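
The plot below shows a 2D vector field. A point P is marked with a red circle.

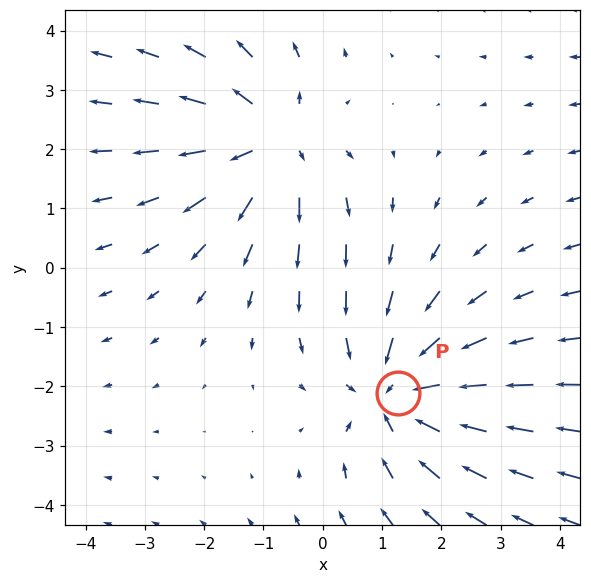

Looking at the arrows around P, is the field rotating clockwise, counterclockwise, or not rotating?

not rotating

Near P at (1.3, -2.1) the arrows show no circulation. The curl there is ≈0.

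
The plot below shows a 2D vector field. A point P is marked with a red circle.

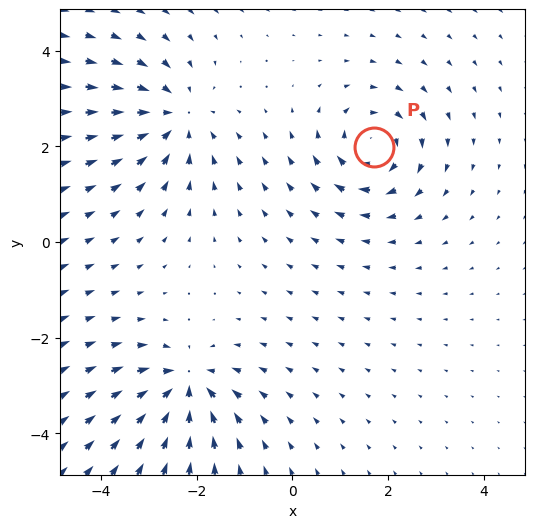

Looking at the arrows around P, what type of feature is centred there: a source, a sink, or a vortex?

vortex

At P (1.7, 2.0) the arrows circulate clockwise. Divergence ≈0, curl about -4 — near-zero divergence with nonzero curl is a vortex.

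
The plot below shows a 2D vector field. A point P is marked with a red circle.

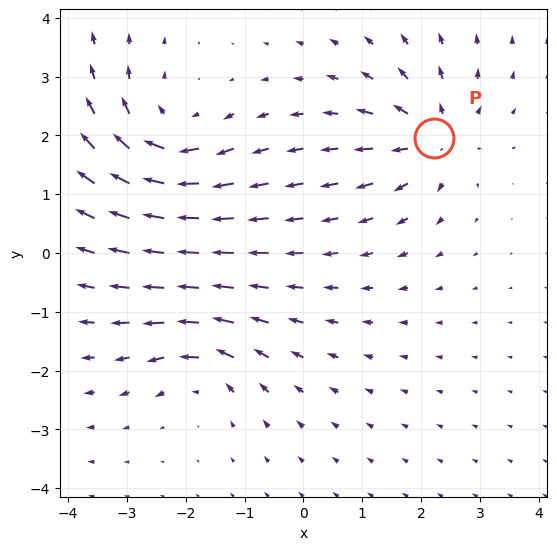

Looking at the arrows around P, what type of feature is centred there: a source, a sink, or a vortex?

source

At P (2.2, 2.0) the arrows spread outward. Divergence about +5, curl ≈0 — positive divergence with near-zero curl is a source.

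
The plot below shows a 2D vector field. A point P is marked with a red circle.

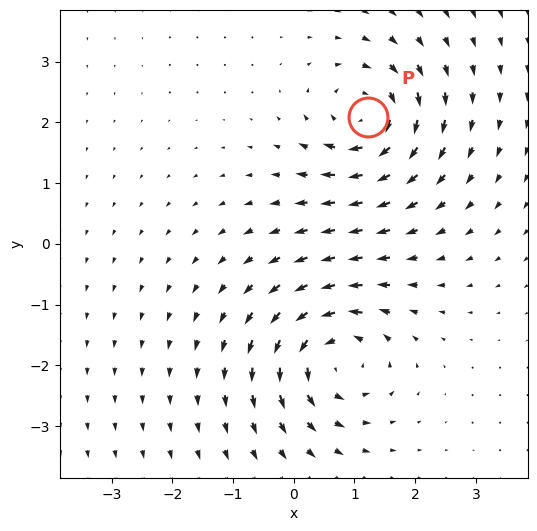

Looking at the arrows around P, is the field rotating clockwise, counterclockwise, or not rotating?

Near P at (1.2, 2.1) the arrows circulate clockwise. The curl (z-component) there is about -6; negative curl means clockwise rotation.

clockwise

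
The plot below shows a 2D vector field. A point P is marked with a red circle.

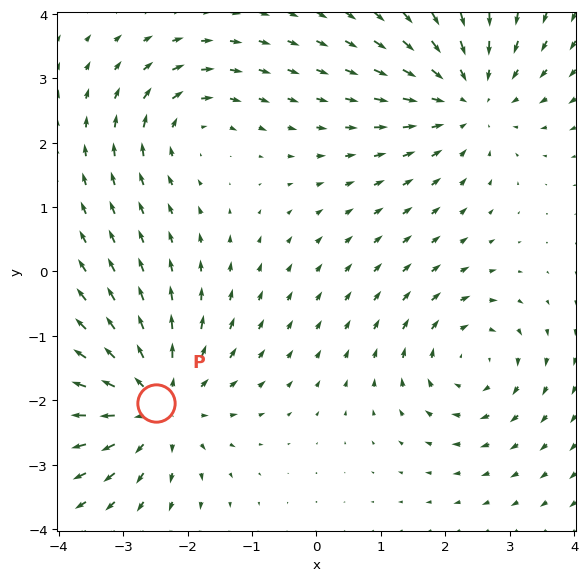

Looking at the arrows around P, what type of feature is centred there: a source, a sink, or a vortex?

source

At P (-2.5, -2.0) the arrows spread outward. Divergence about +5, curl ≈0 — positive divergence with near-zero curl is a source.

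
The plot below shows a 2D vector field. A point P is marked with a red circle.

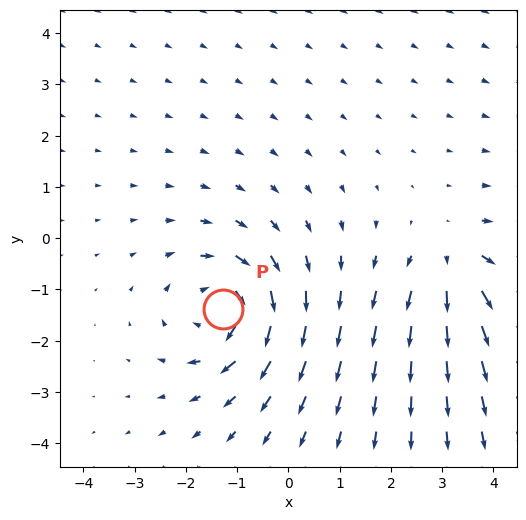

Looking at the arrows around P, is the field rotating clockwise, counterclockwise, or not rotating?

clockwise

Near P at (-1.3, -1.4) the arrows circulate clockwise. The curl (z-component) there is about -5; negative curl means clockwise rotation.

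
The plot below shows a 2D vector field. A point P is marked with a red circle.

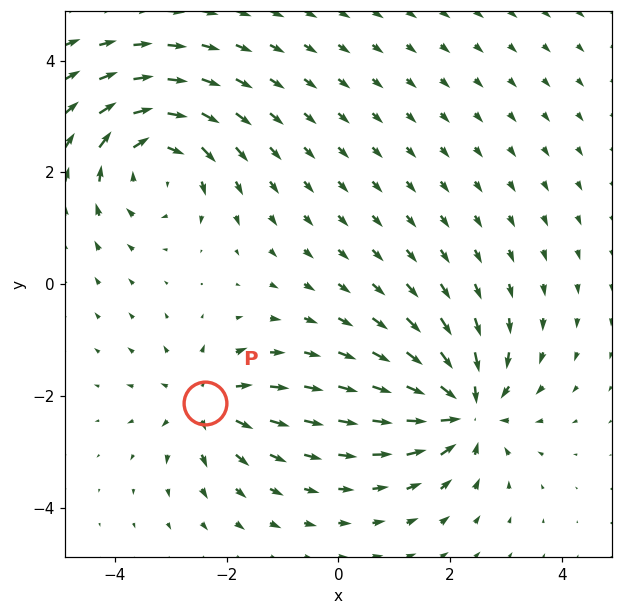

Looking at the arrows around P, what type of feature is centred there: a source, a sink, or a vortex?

At P (-2.4, -2.1) the arrows spread outward. Divergence about +4, curl ≈0 — positive divergence with near-zero curl is a source.

source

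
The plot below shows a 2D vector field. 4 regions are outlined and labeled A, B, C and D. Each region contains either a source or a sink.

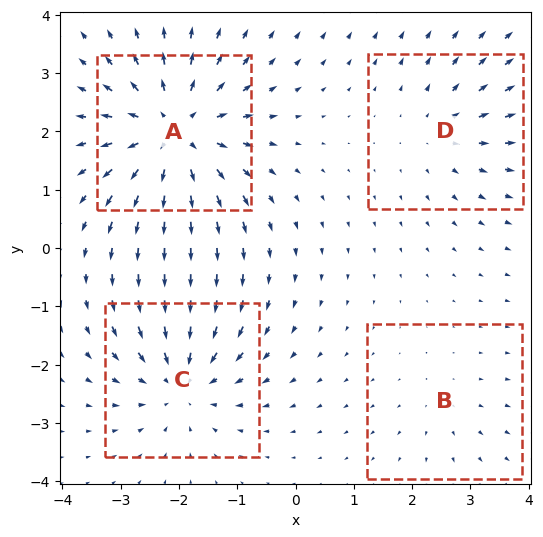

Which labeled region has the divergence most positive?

A

Divergence at each region's feature centre — A: about +7, B: about +2, C: about -5, D: about +3. Region A is most positive.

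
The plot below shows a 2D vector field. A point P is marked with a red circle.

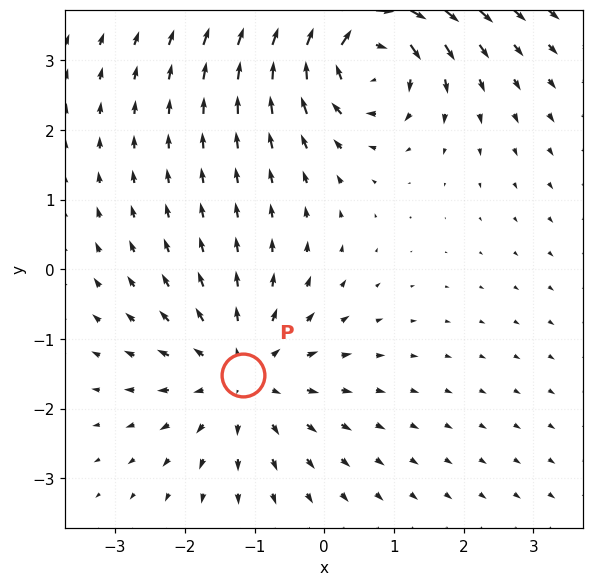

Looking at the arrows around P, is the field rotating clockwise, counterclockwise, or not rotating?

not rotating

Near P at (-1.2, -1.5) the arrows show no circulation. The curl there is ≈0.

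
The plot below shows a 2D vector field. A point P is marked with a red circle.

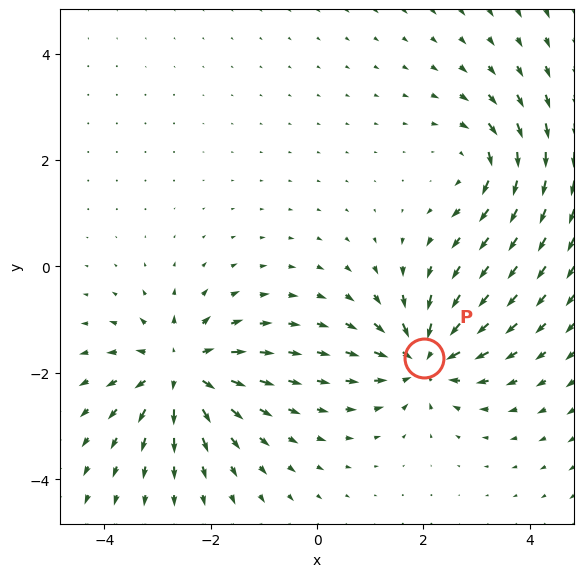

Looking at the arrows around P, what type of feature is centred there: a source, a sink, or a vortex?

sink

At P (2.0, -1.7) the arrows converge inward. Divergence about -6, curl ≈0 — negative divergence with near-zero curl is a sink.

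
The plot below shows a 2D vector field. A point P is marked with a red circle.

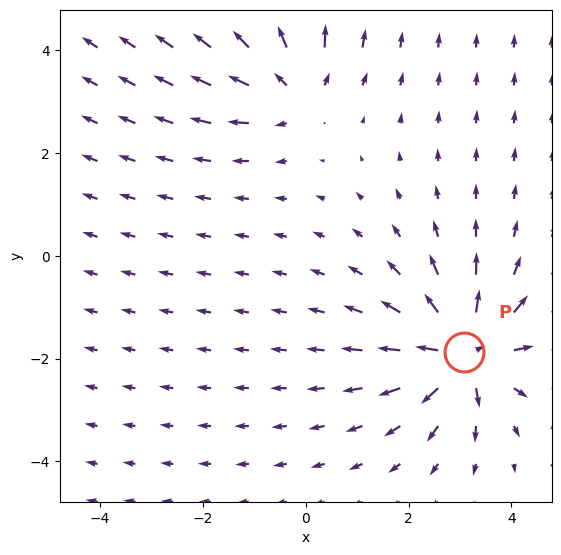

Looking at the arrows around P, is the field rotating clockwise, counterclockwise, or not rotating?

not rotating

Near P at (3.1, -1.9) the arrows show no circulation. The curl there is ≈0.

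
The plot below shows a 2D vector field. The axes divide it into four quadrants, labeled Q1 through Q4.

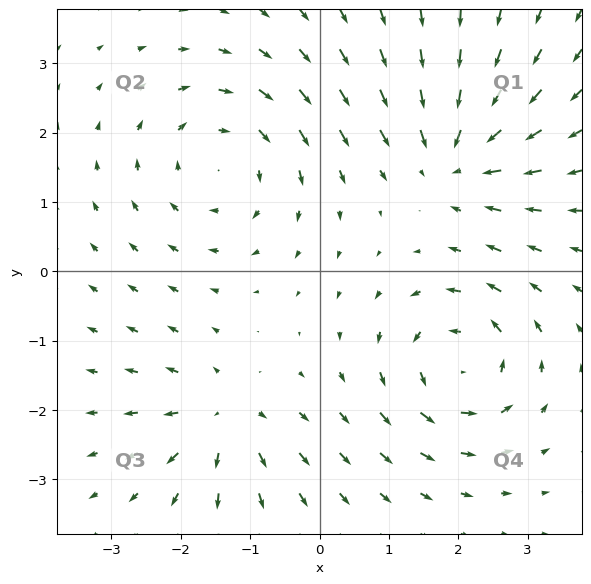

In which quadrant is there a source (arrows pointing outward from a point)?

Q3

The source sits at approximately (-1.4, -2.1), which lies in quadrant Q3. The divergence there is about +4, positive as expected for a source.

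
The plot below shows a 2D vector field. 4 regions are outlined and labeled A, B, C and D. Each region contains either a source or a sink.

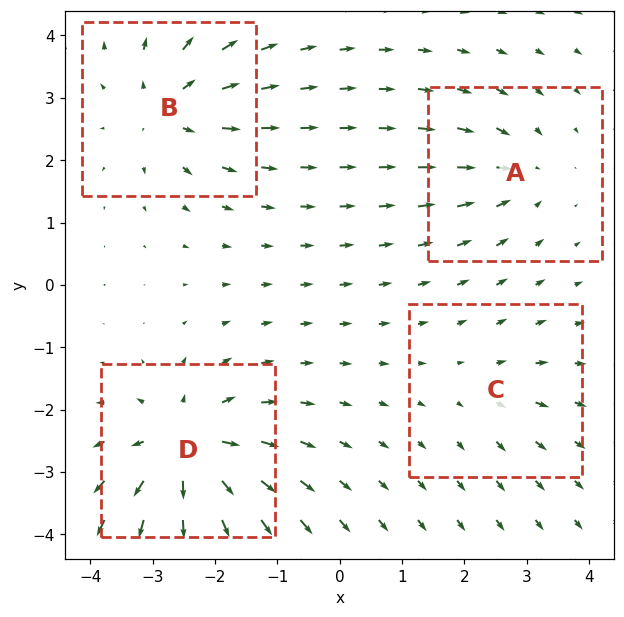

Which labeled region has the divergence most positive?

Divergence at each region's feature centre — A: about -4, B: about +6, C: about +3, D: about +8. Region D is most positive.

D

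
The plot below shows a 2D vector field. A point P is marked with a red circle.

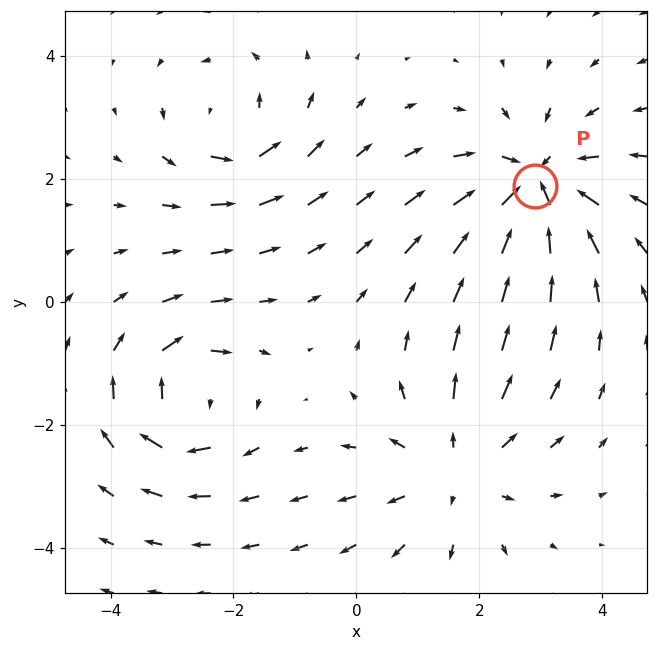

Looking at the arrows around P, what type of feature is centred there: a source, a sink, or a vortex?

sink

At P (2.9, 1.9) the arrows converge inward. Divergence about -5, curl ≈0 — negative divergence with near-zero curl is a sink.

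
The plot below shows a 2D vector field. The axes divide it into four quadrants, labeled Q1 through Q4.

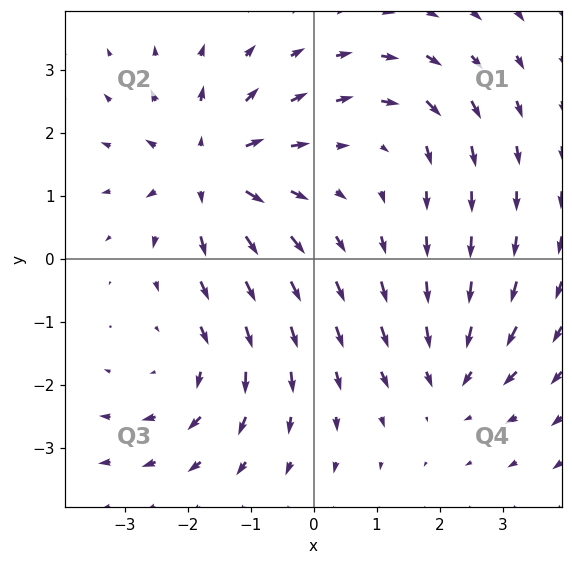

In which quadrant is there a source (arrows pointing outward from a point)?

Q2

The source sits at approximately (-1.6, 1.4), which lies in quadrant Q2. The divergence there is about +5, positive as expected for a source.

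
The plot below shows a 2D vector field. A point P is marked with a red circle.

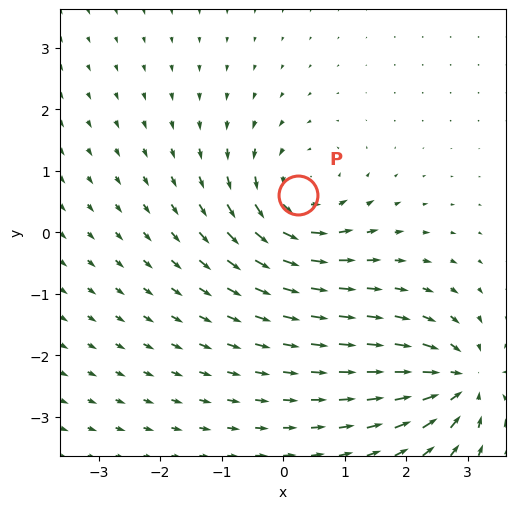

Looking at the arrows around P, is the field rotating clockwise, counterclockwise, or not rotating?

Near P at (0.2, 0.6) the arrows circulate counterclockwise. The curl (z-component) there is about +5; positive curl means counterclockwise rotation.

counterclockwise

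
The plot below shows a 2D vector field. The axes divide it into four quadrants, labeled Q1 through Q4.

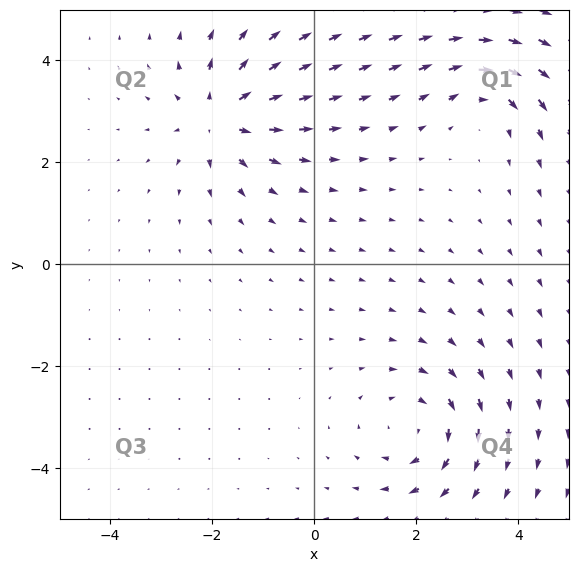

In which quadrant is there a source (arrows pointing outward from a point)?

The source sits at approximately (-1.8, 2.9), which lies in quadrant Q2. The divergence there is about +6, positive as expected for a source.

Q2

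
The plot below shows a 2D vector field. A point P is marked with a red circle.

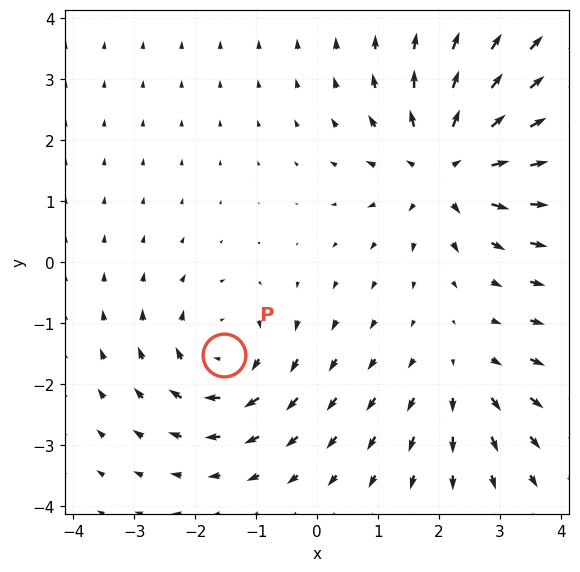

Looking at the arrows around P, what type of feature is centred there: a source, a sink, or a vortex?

vortex

At P (-1.5, -1.5) the arrows circulate clockwise. Divergence ≈0, curl about -4 — near-zero divergence with nonzero curl is a vortex.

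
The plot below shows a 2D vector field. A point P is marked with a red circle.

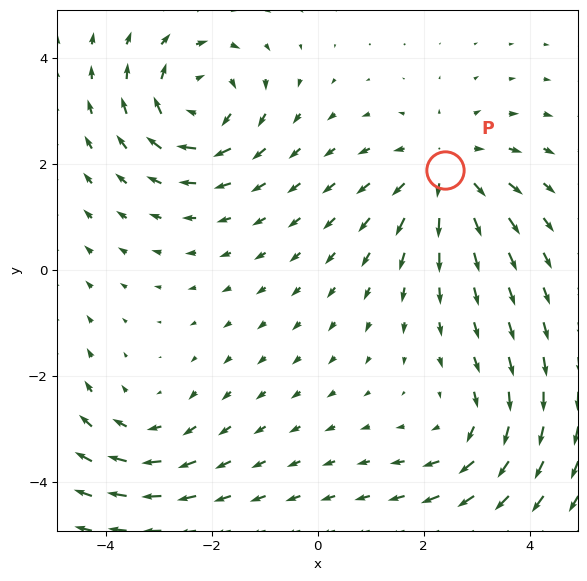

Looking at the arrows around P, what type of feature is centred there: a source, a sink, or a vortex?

source

At P (2.4, 1.9) the arrows spread outward. Divergence about +4, curl ≈0 — positive divergence with near-zero curl is a source.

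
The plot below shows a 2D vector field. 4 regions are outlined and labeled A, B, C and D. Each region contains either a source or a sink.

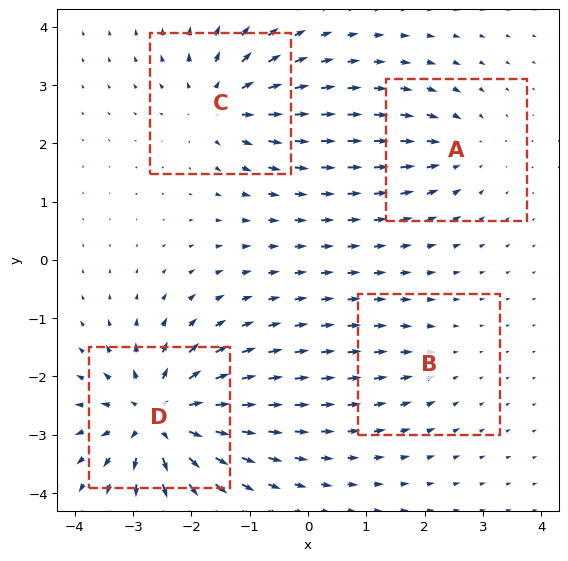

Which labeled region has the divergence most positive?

Divergence at each region's feature centre — A: about -4, B: about -2, C: about +6, D: about +9. Region D is most positive.

D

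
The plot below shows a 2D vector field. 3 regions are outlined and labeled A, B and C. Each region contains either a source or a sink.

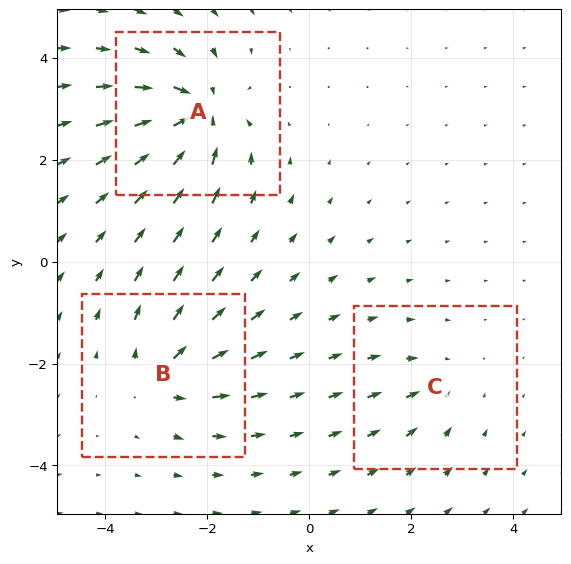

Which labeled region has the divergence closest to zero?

Divergence at each region's feature centre — A: about -6, B: about +4, C: about -2. Region C is closest to zero.

C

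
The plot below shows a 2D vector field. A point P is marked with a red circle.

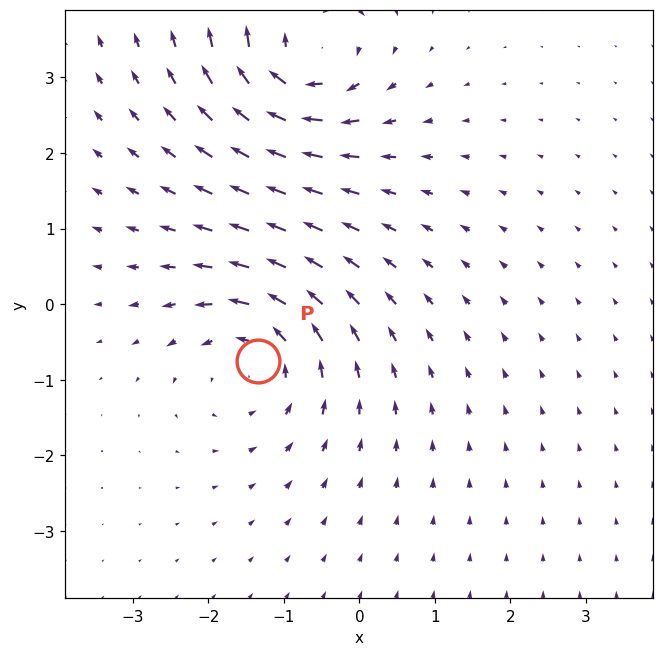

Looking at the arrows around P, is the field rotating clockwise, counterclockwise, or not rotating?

Near P at (-1.3, -0.7) the arrows circulate counterclockwise. The curl (z-component) there is about +4; positive curl means counterclockwise rotation.

counterclockwise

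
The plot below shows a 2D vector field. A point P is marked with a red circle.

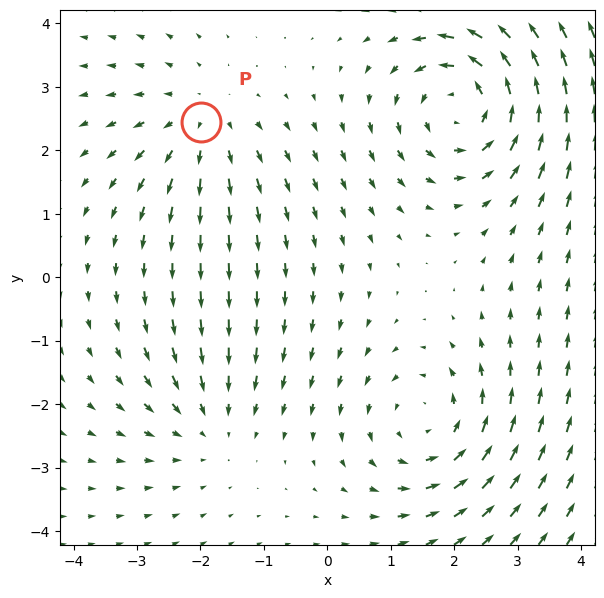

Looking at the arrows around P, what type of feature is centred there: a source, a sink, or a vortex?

source

At P (-2.0, 2.4) the arrows spread outward. Divergence about +3, curl ≈0 — positive divergence with near-zero curl is a source.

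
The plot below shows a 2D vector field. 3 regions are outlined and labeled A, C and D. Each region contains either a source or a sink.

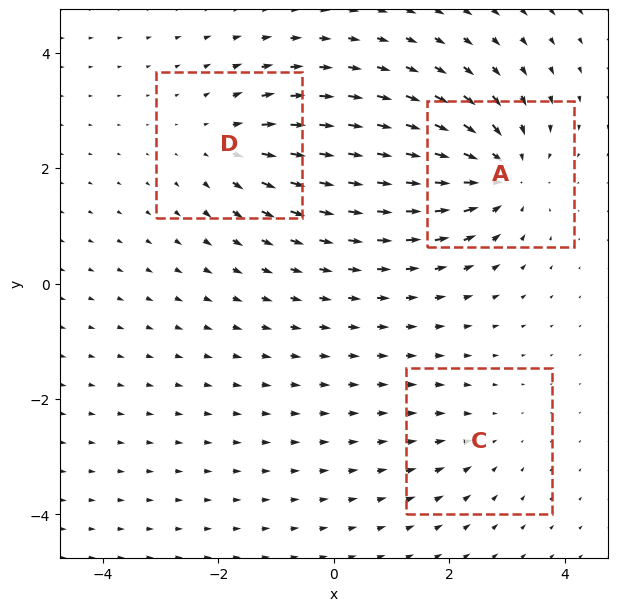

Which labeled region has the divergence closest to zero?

Divergence at each region's feature centre — A: about -5, C: about -2, D: about +3. Region C is closest to zero.

C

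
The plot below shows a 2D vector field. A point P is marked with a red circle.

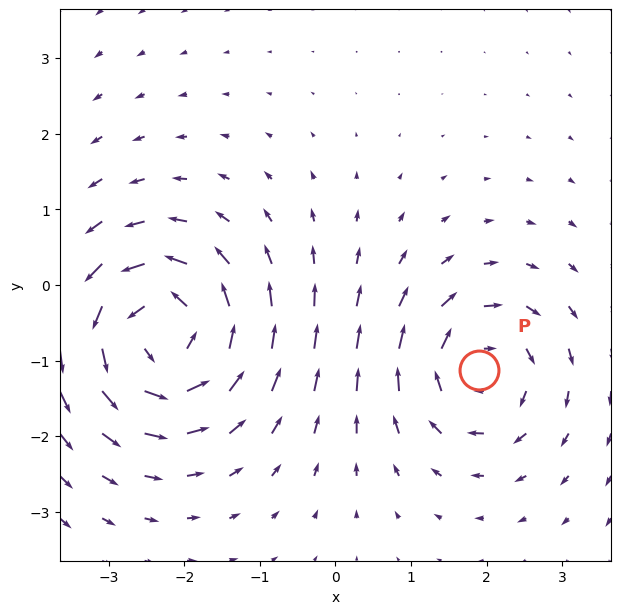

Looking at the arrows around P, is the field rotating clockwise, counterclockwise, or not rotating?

Near P at (1.9, -1.1) the arrows circulate clockwise. The curl (z-component) there is about -4; negative curl means clockwise rotation.

clockwise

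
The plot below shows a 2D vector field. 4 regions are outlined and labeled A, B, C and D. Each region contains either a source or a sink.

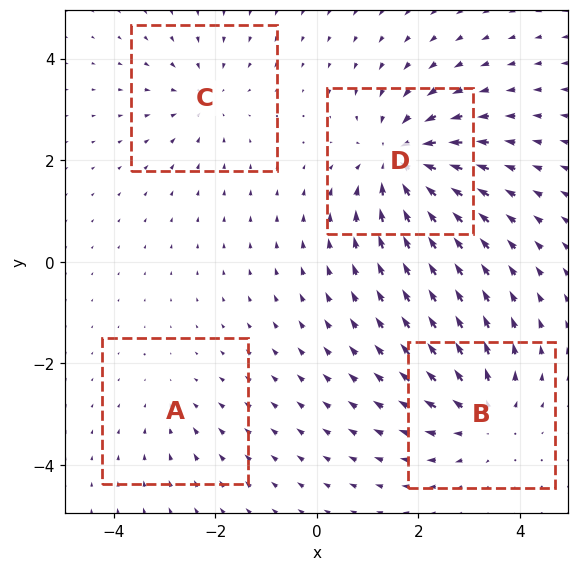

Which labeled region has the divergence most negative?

Divergence at each region's feature centre — A: about -2, B: about +5, C: about -3, D: about -7. Region D is most negative.

D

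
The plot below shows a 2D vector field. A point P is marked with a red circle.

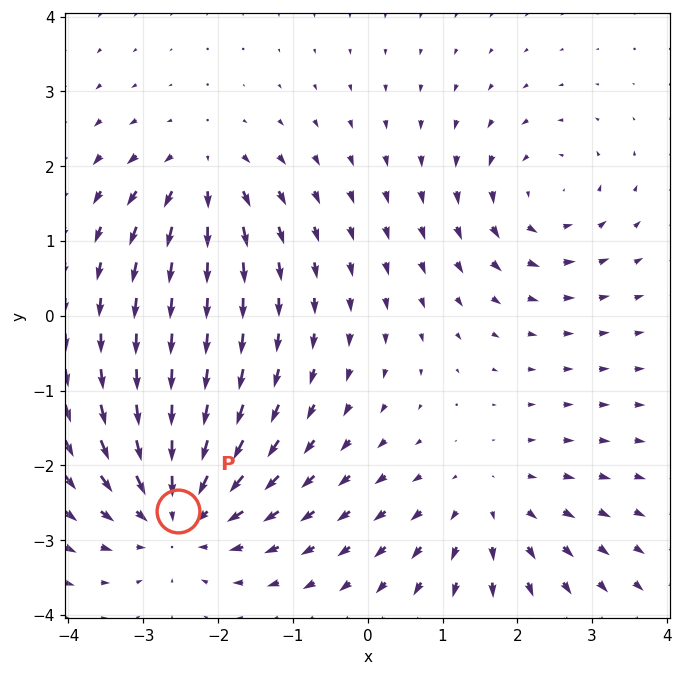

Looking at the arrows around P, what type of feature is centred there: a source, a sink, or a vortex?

At P (-2.5, -2.6) the arrows converge inward. Divergence about -5, curl ≈0 — negative divergence with near-zero curl is a sink.

sink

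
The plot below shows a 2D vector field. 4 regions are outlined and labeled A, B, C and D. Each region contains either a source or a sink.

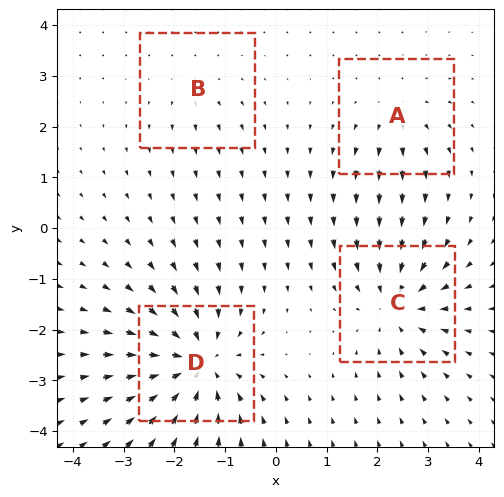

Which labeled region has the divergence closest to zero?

Divergence at each region's feature centre — A: about +3, B: about +2, C: about -5, D: about -7. Region B is closest to zero.

B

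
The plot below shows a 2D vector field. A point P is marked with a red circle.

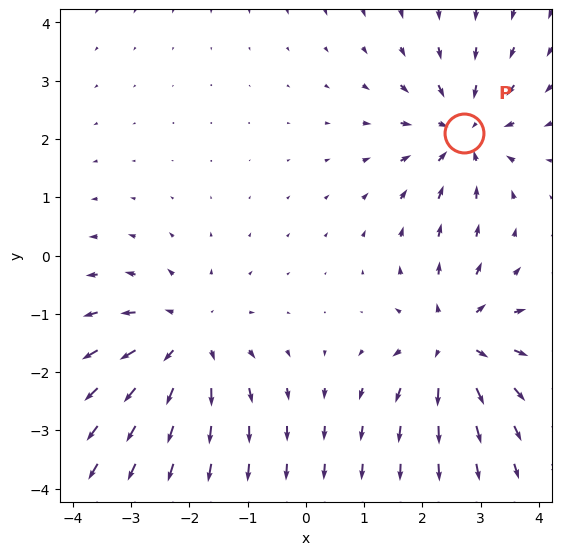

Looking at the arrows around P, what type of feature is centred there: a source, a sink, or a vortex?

At P (2.7, 2.1) the arrows converge inward. Divergence about -3, curl ≈0 — negative divergence with near-zero curl is a sink.

sink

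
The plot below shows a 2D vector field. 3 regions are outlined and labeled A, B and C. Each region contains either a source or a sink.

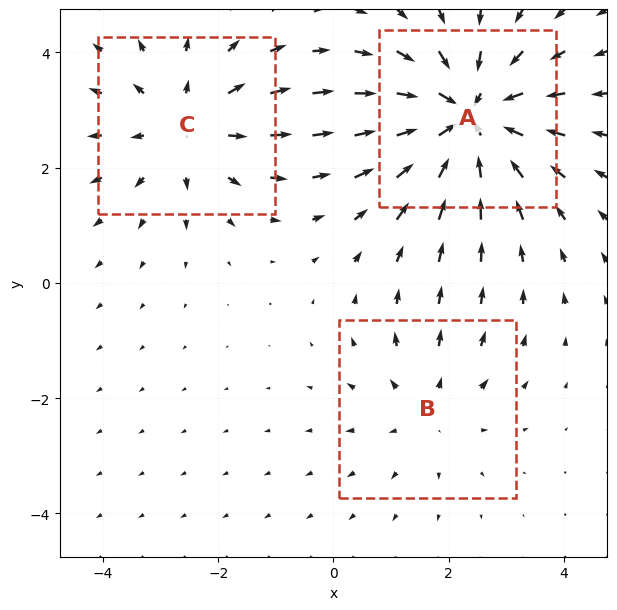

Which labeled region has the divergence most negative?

Divergence at each region's feature centre — A: about -4, B: about +2, C: about +3. Region A is most negative.

A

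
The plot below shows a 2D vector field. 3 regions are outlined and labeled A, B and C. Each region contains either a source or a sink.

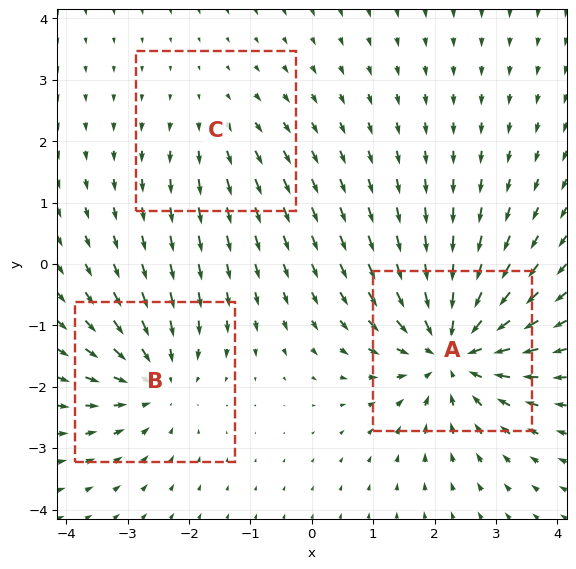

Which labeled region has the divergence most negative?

Divergence at each region's feature centre — A: about -5, B: about -3, C: about +2. Region A is most negative.

A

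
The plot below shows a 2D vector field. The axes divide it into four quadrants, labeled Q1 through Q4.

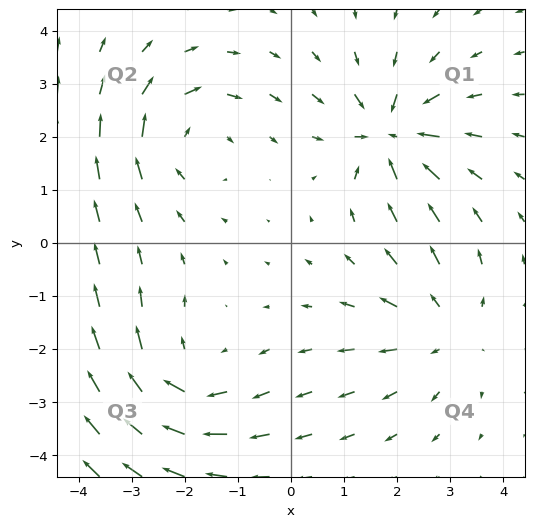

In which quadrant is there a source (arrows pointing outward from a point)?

Q4

The source sits at approximately (2.9, -1.6), which lies in quadrant Q4. The divergence there is about +3, positive as expected for a source.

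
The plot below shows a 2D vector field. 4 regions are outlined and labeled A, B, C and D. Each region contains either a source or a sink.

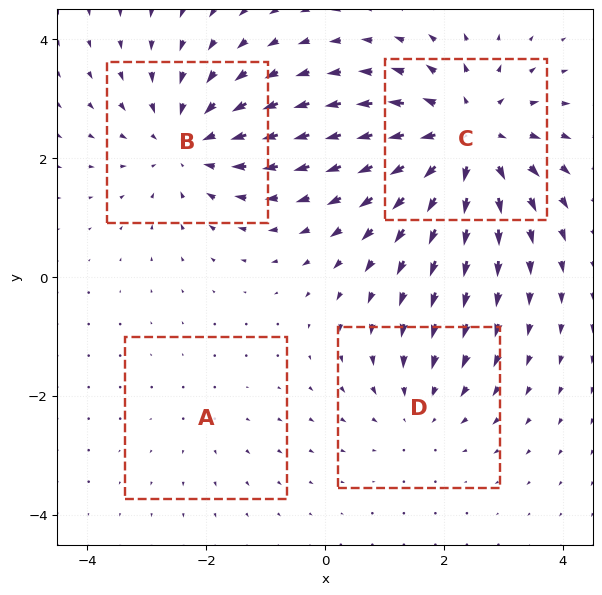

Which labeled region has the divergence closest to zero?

Divergence at each region's feature centre — A: about +2, B: about -4, C: about +6, D: about -3. Region A is closest to zero.

A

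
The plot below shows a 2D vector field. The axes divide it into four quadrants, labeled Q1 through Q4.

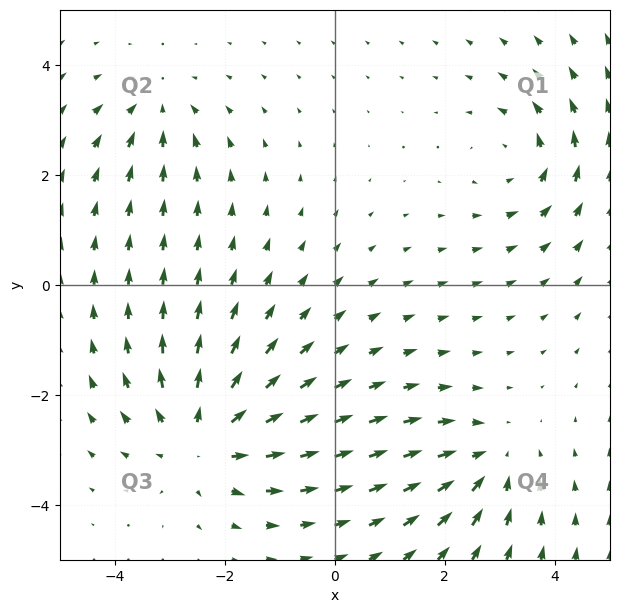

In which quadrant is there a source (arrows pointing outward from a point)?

The source sits at approximately (-2.4, -2.8), which lies in quadrant Q3. The divergence there is about +4, positive as expected for a source.

Q3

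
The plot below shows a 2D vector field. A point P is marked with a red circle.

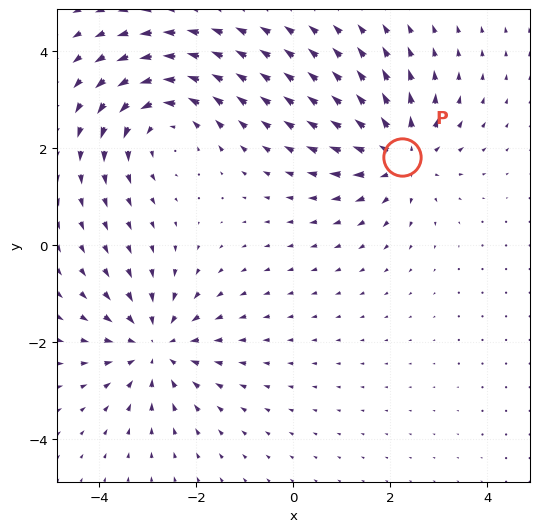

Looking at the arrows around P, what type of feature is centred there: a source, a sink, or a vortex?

At P (2.2, 1.8) the arrows spread outward. Divergence about +4, curl ≈0 — positive divergence with near-zero curl is a source.

source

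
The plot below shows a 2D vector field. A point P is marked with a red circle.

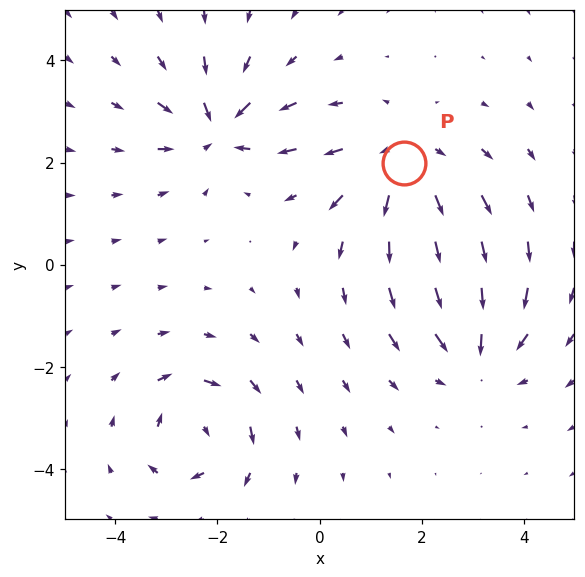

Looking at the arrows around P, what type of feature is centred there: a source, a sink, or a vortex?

source

At P (1.6, 2.0) the arrows spread outward. Divergence about +4, curl ≈0 — positive divergence with near-zero curl is a source.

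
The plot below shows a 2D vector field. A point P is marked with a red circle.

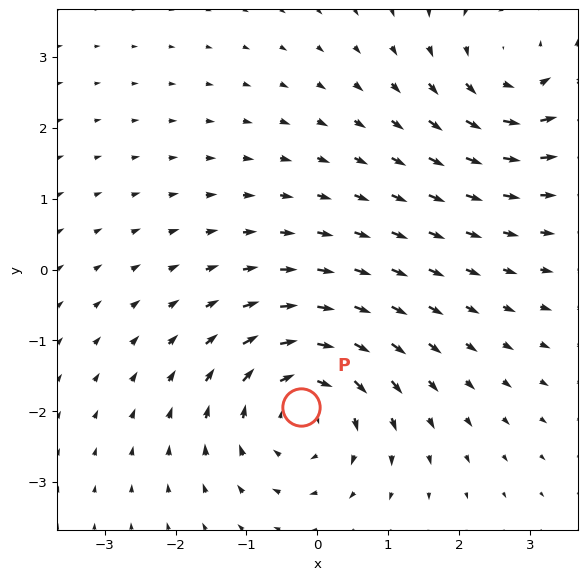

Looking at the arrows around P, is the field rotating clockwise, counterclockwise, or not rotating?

Near P at (-0.2, -1.9) the arrows circulate clockwise. The curl (z-component) there is about -5; negative curl means clockwise rotation.

clockwise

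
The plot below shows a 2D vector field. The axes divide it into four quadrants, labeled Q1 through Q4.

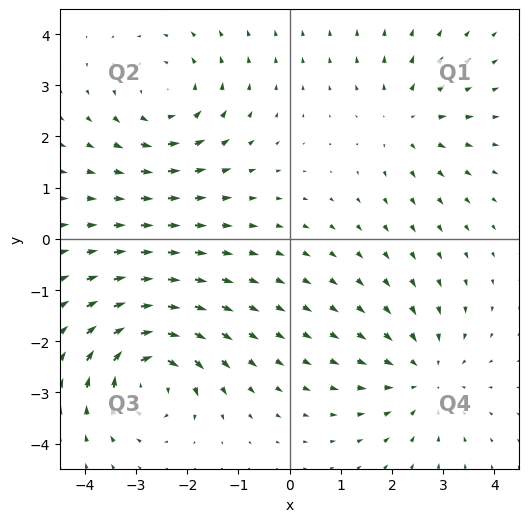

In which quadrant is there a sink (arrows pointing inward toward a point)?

The sink sits at approximately (2.6, -2.7), which lies in quadrant Q4. The divergence there is about -3, negative as expected for a sink.

Q4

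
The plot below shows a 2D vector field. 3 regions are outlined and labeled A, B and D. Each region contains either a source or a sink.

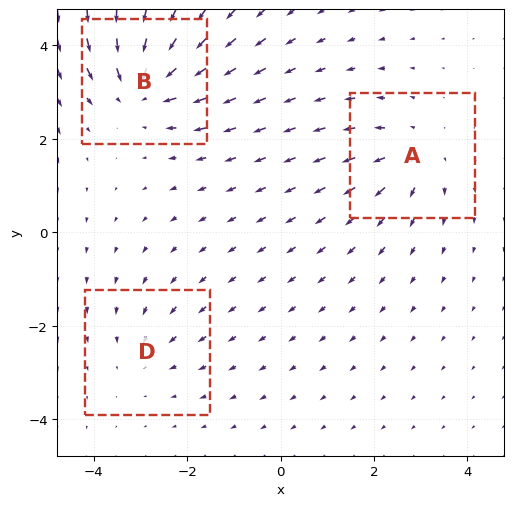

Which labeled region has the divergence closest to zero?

Divergence at each region's feature centre — A: about +3, B: about -5, D: about -2. Region D is closest to zero.

D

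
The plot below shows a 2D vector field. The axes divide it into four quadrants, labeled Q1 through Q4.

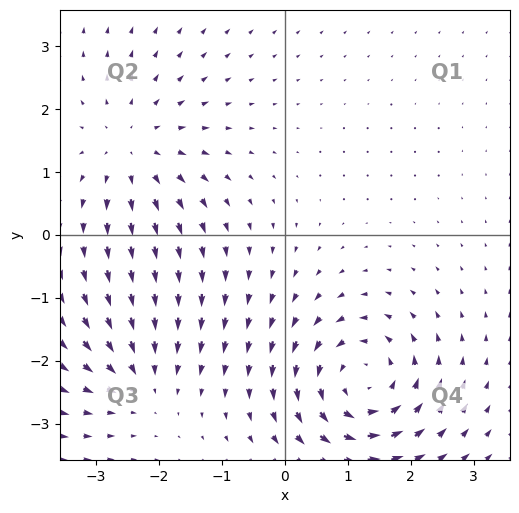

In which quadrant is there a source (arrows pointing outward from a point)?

Q2

The source sits at approximately (-2.4, 1.4), which lies in quadrant Q2. The divergence there is about +3, positive as expected for a source.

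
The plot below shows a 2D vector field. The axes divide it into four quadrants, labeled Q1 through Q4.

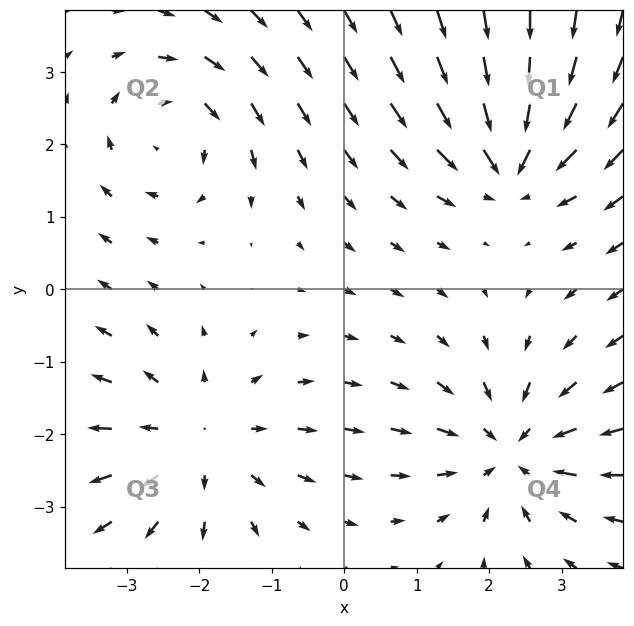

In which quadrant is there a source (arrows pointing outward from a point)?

Q3

The source sits at approximately (-2.0, -2.1), which lies in quadrant Q3. The divergence there is about +4, positive as expected for a source.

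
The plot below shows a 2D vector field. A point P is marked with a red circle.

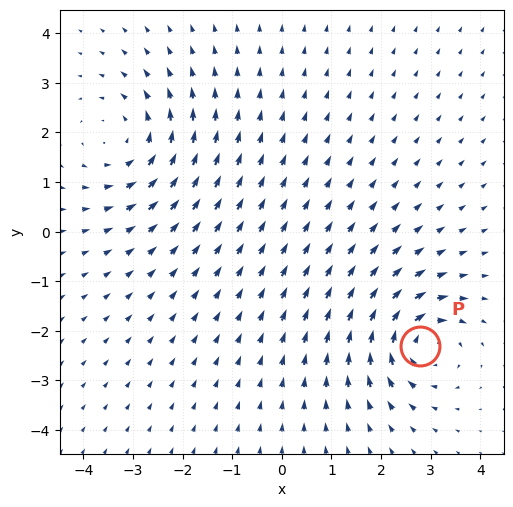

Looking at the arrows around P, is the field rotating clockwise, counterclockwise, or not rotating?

clockwise

Near P at (2.8, -2.3) the arrows circulate clockwise. The curl (z-component) there is about -4; negative curl means clockwise rotation.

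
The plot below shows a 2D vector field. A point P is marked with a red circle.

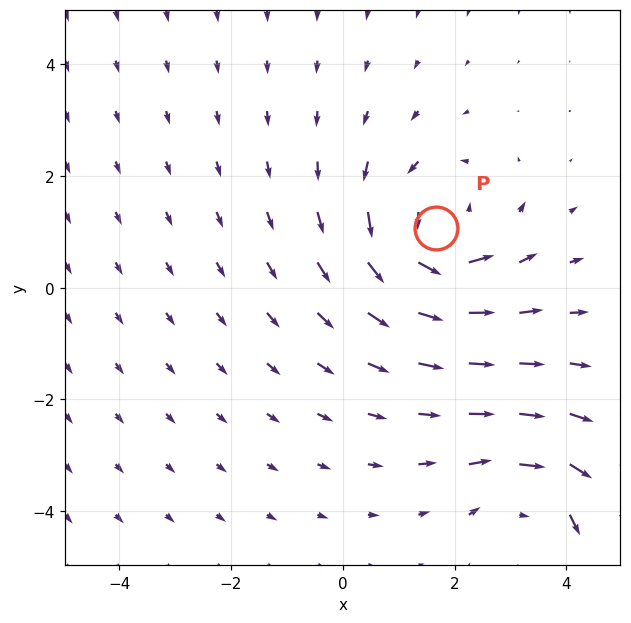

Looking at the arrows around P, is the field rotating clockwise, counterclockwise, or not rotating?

counterclockwise

Near P at (1.7, 1.1) the arrows circulate counterclockwise. The curl (z-component) there is about +4; positive curl means counterclockwise rotation.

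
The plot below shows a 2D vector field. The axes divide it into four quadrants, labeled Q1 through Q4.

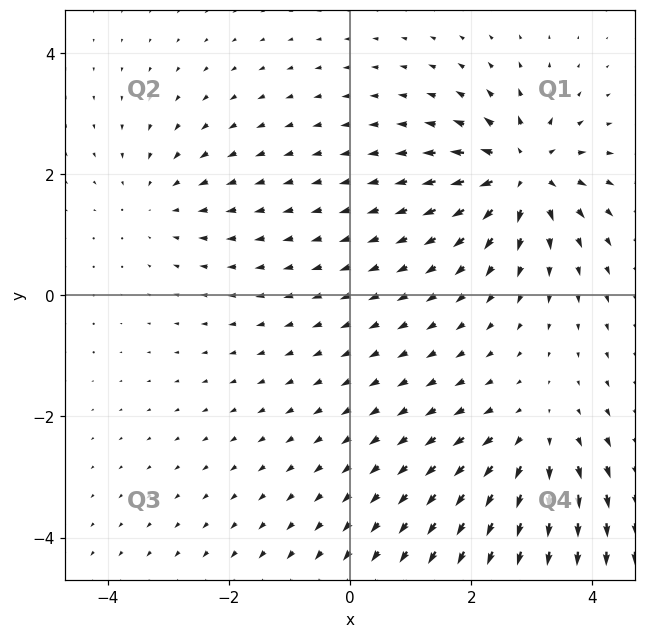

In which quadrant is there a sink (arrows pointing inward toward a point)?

The sink sits at approximately (-3.2, 1.5), which lies in quadrant Q2. The divergence there is about -2, negative as expected for a sink.

Q2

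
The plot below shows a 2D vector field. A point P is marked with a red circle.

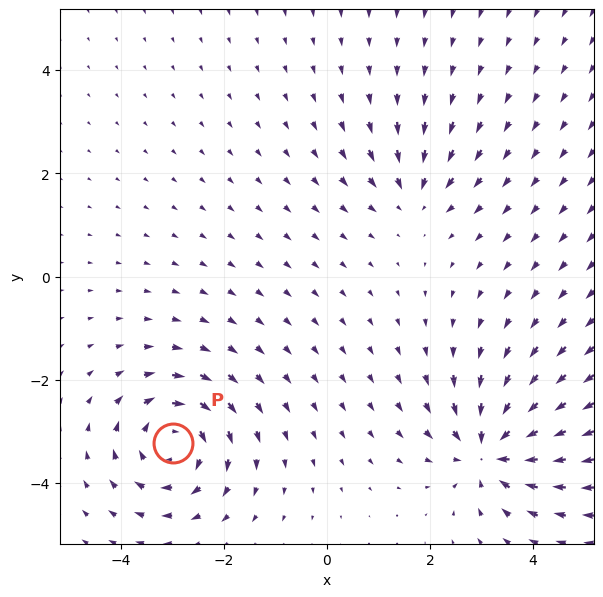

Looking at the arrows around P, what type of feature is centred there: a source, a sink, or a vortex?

vortex

At P (-3.0, -3.2) the arrows circulate clockwise. Divergence ≈0, curl about -6 — near-zero divergence with nonzero curl is a vortex.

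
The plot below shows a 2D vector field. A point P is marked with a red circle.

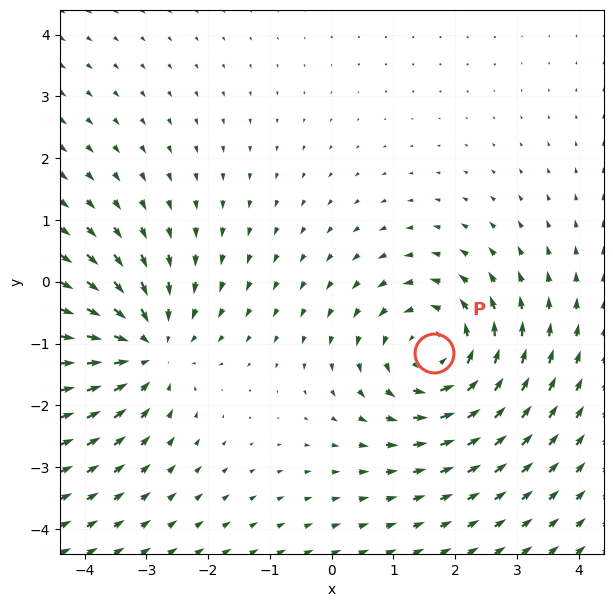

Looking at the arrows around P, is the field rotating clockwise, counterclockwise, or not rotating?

Near P at (1.7, -1.2) the arrows circulate counterclockwise. The curl (z-component) there is about +4; positive curl means counterclockwise rotation.

counterclockwise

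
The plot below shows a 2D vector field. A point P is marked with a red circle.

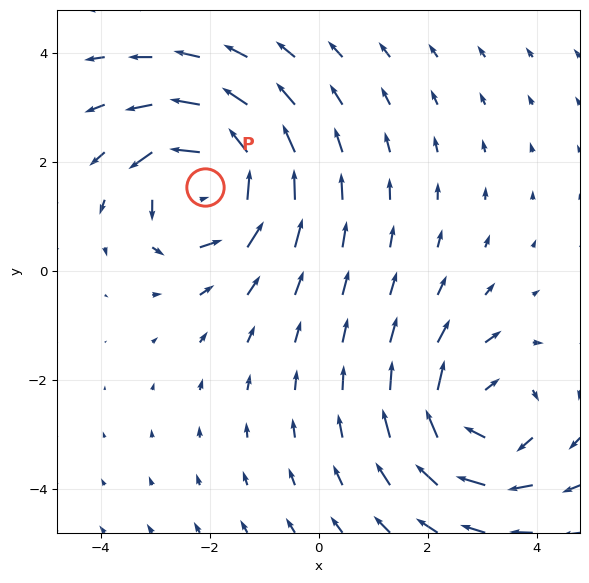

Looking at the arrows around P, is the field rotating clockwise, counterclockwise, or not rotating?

Near P at (-2.1, 1.5) the arrows circulate counterclockwise. The curl (z-component) there is about +6; positive curl means counterclockwise rotation.

counterclockwise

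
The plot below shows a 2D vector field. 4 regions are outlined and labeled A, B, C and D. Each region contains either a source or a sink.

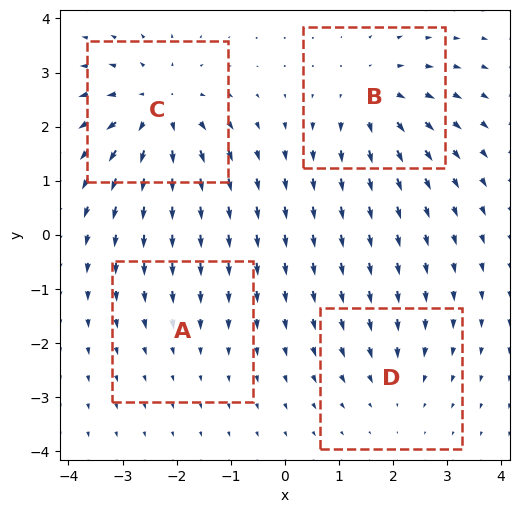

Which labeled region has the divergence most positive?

Divergence at each region's feature centre — A: about -2, B: about +5, C: about +6, D: about -3. Region C is most positive.

C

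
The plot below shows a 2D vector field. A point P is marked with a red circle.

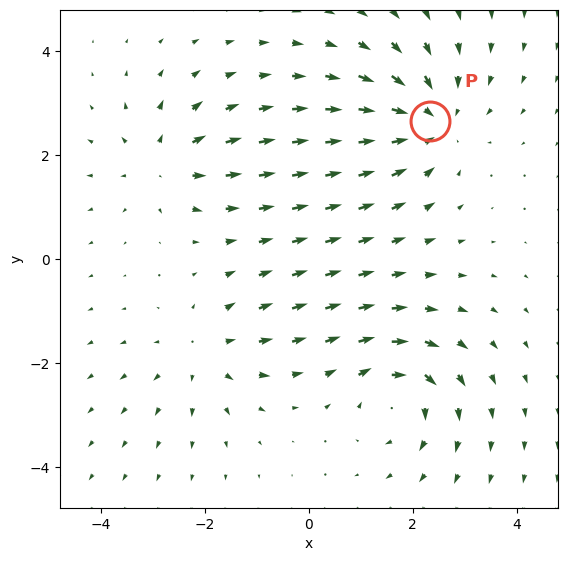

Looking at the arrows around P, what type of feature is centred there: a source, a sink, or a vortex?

sink

At P (2.3, 2.6) the arrows converge inward. Divergence about -4, curl ≈0 — negative divergence with near-zero curl is a sink.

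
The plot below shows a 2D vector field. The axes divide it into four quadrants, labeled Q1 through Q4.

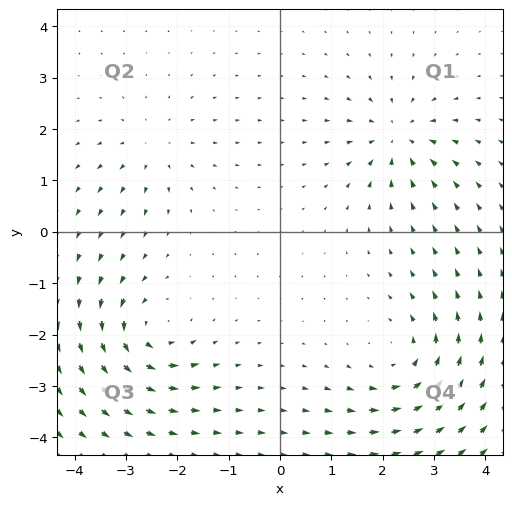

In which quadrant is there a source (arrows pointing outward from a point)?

The source sits at approximately (-2.5, 1.6), which lies in quadrant Q2. The divergence there is about +3, positive as expected for a source.

Q2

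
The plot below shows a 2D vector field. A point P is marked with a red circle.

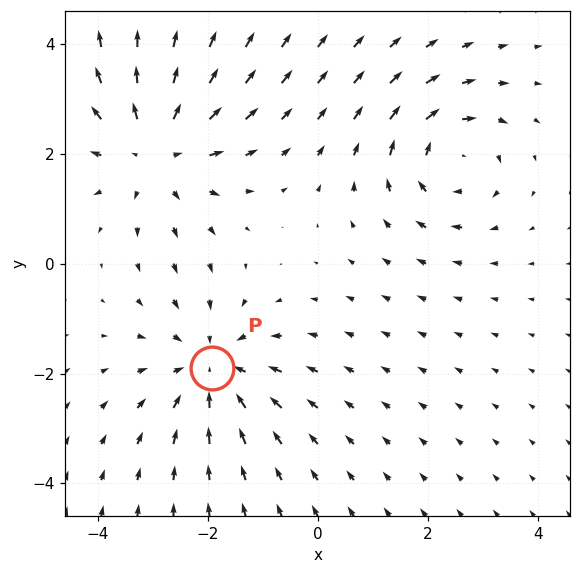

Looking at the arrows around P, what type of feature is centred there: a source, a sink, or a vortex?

At P (-1.9, -1.9) the arrows converge inward. Divergence about -4, curl ≈0 — negative divergence with near-zero curl is a sink.

sink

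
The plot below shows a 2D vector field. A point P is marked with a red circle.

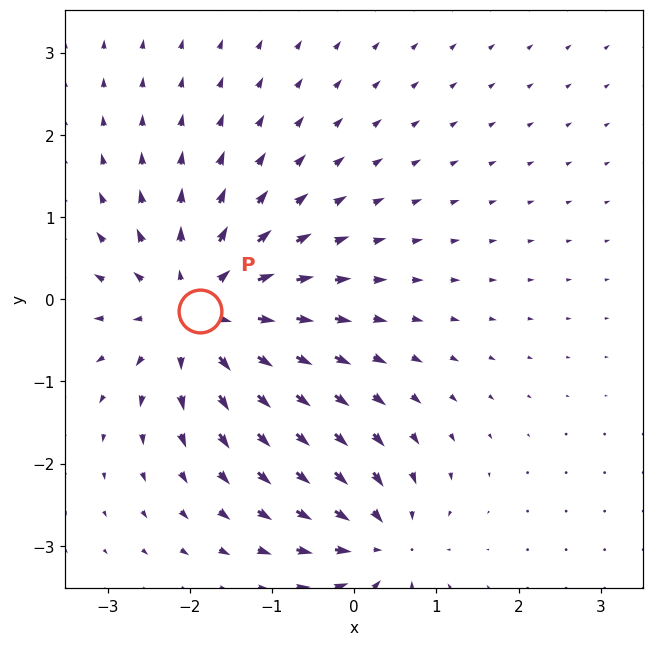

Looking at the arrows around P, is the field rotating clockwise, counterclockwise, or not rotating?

Near P at (-1.9, -0.1) the arrows show no circulation. The curl there is ≈0.

not rotating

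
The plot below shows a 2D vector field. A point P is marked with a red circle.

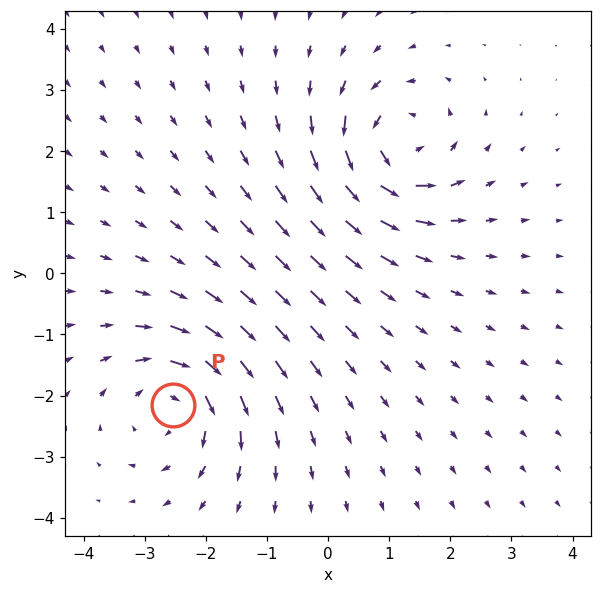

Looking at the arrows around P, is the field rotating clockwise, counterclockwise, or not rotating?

Near P at (-2.5, -2.1) the arrows circulate clockwise. The curl (z-component) there is about -4; negative curl means clockwise rotation.

clockwise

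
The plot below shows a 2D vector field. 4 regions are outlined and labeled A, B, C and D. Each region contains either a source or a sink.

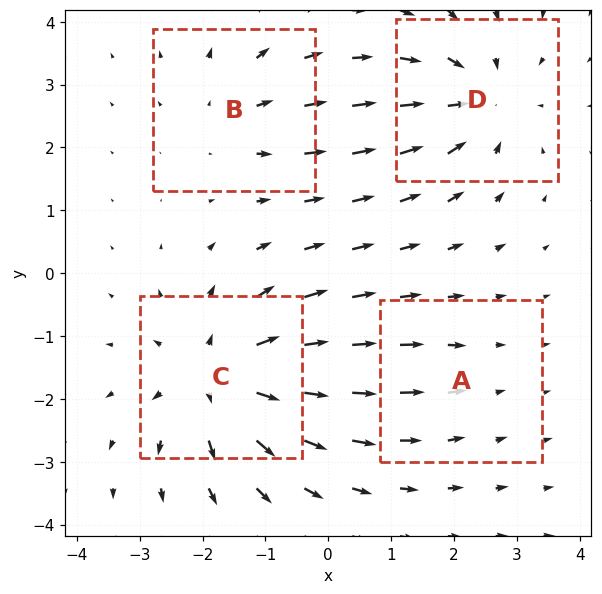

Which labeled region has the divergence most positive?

Divergence at each region's feature centre — A: about -2, B: about +3, C: about +6, D: about -5. Region C is most positive.

C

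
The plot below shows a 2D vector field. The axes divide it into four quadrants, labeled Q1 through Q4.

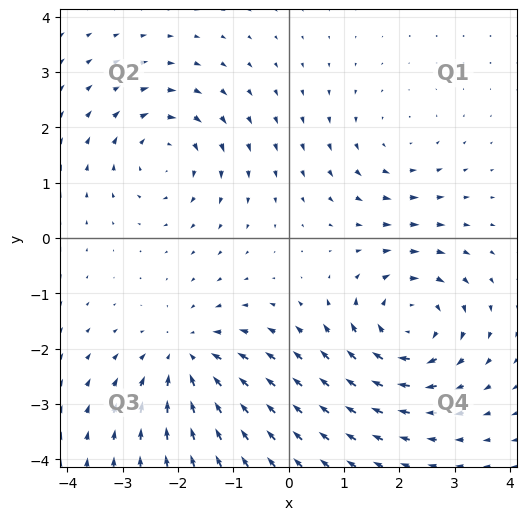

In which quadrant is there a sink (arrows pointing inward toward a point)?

Q3

The sink sits at approximately (-1.8, -2.2), which lies in quadrant Q3. The divergence there is about -4, negative as expected for a sink.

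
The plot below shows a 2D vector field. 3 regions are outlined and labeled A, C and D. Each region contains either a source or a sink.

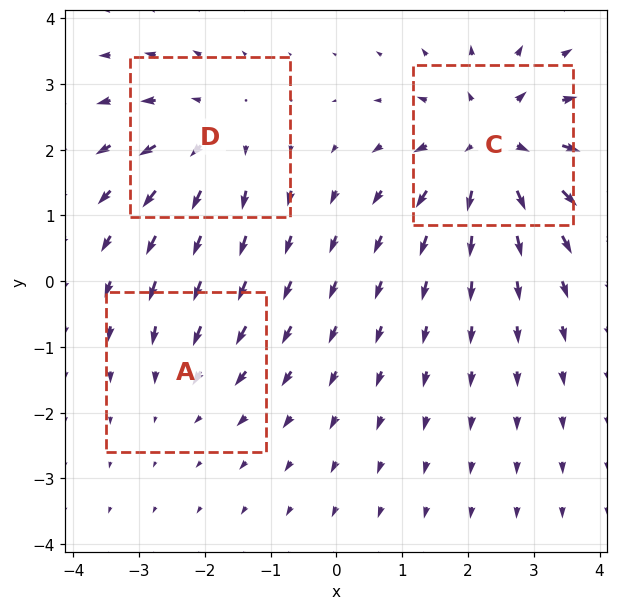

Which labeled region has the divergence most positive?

Divergence at each region's feature centre — A: about -2, C: about +5, D: about +3. Region C is most positive.

C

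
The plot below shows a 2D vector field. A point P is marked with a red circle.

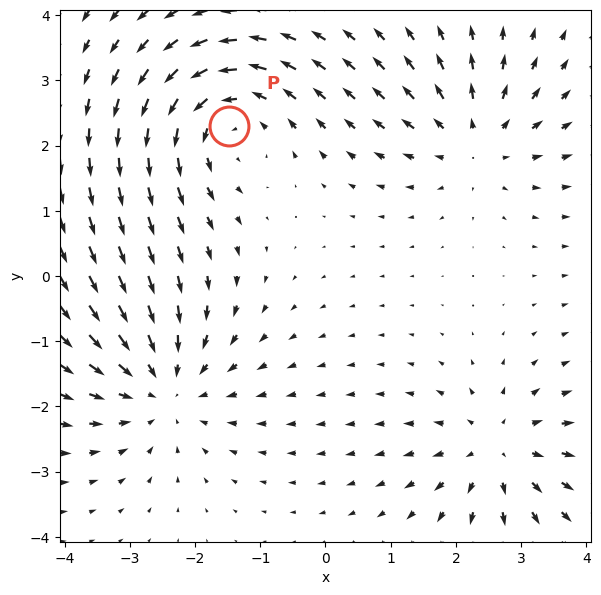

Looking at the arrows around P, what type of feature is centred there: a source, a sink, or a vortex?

At P (-1.5, 2.3) the arrows circulate counterclockwise. Divergence ≈0, curl about +4 — near-zero divergence with nonzero curl is a vortex.

vortex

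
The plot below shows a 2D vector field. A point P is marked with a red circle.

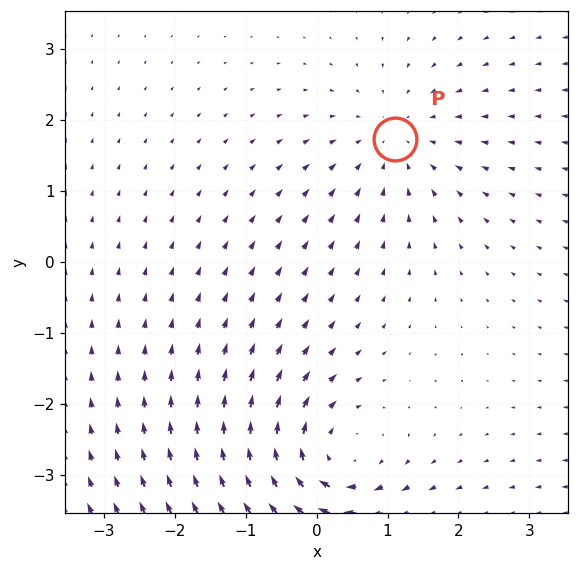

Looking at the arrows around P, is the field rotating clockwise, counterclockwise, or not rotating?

not rotating

Near P at (1.1, 1.7) the arrows show no circulation. The curl there is ≈0.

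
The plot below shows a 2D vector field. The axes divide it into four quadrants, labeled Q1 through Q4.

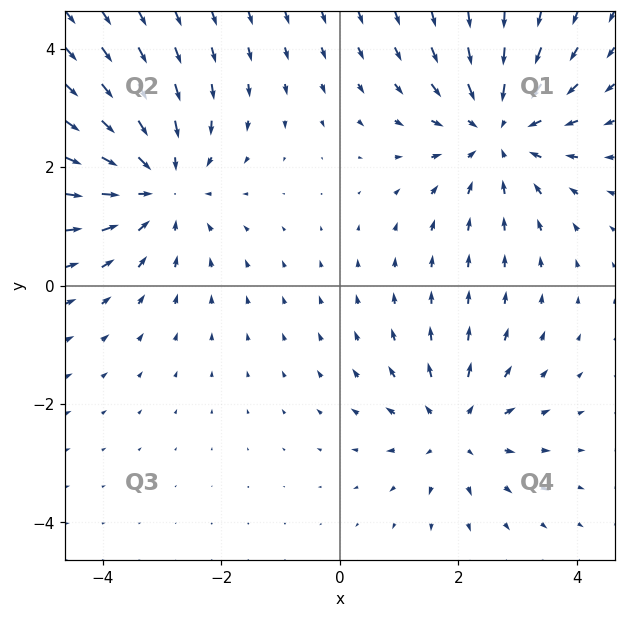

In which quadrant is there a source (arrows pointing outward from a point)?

The source sits at approximately (1.9, -2.4), which lies in quadrant Q4. The divergence there is about +3, positive as expected for a source.

Q4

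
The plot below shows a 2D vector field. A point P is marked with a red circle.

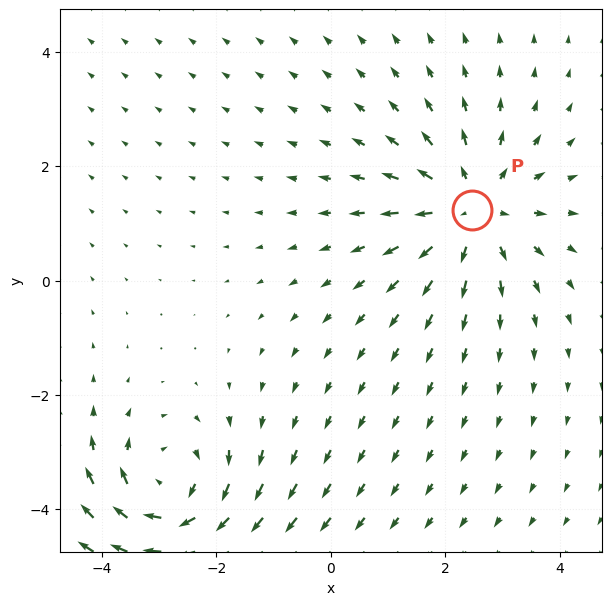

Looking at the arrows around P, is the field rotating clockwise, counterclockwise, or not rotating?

Near P at (2.5, 1.2) the arrows show no circulation. The curl there is ≈0.

not rotating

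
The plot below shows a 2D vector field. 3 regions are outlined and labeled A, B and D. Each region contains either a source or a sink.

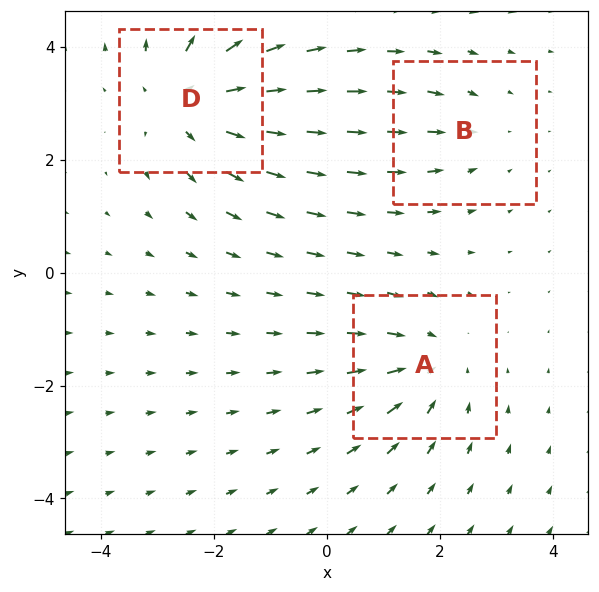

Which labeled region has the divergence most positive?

Divergence at each region's feature centre — A: about -3, B: about -2, D: about +4. Region D is most positive.

D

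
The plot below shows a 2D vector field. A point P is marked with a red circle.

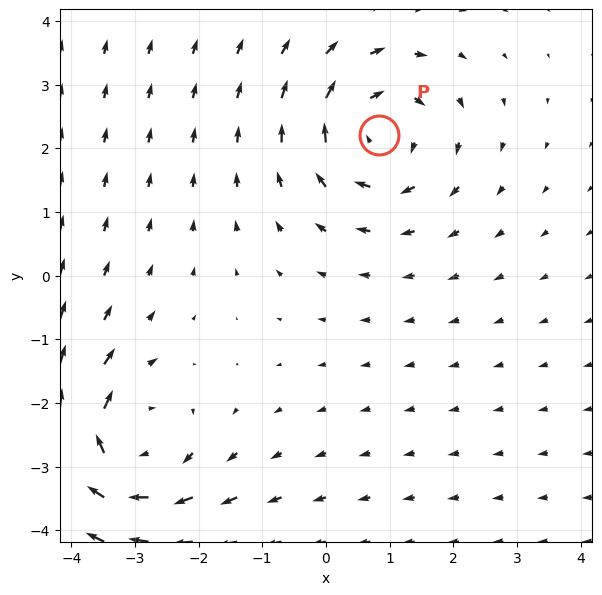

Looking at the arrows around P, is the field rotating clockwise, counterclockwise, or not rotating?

clockwise

Near P at (0.8, 2.2) the arrows circulate clockwise. The curl (z-component) there is about -3; negative curl means clockwise rotation.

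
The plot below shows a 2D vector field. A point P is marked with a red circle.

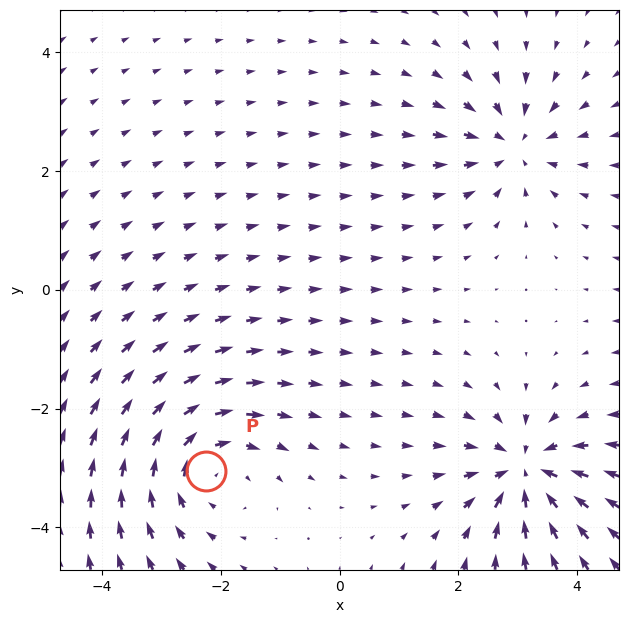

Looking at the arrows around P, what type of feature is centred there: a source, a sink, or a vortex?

vortex

At P (-2.2, -3.1) the arrows circulate clockwise. Divergence ≈0, curl about -4 — near-zero divergence with nonzero curl is a vortex.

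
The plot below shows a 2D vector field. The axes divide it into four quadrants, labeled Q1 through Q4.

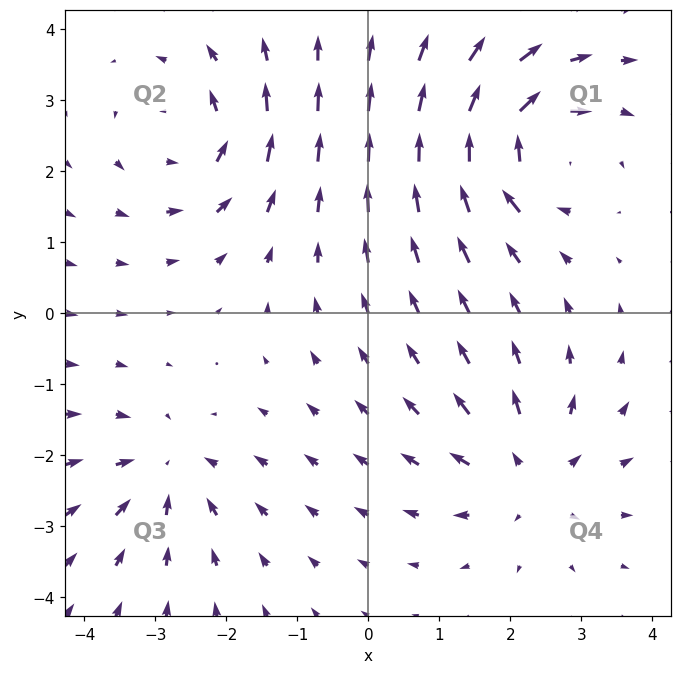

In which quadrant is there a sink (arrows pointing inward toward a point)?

The sink sits at approximately (-2.8, -2.2), which lies in quadrant Q3. The divergence there is about -4, negative as expected for a sink.

Q3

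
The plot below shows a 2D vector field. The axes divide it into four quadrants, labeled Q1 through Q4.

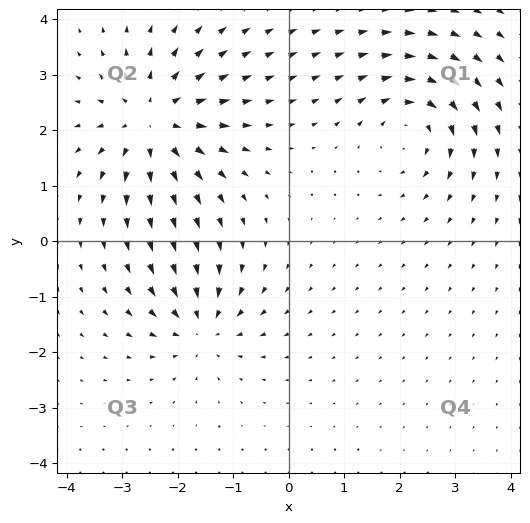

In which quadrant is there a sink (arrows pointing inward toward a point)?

Q3

The sink sits at approximately (-1.6, -1.5), which lies in quadrant Q3. The divergence there is about -4, negative as expected for a sink.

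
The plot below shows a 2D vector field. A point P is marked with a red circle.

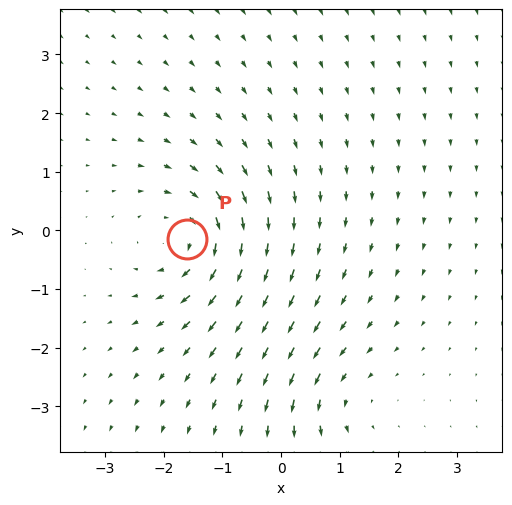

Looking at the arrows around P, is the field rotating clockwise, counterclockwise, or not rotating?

clockwise

Near P at (-1.6, -0.1) the arrows circulate clockwise. The curl (z-component) there is about -5; negative curl means clockwise rotation.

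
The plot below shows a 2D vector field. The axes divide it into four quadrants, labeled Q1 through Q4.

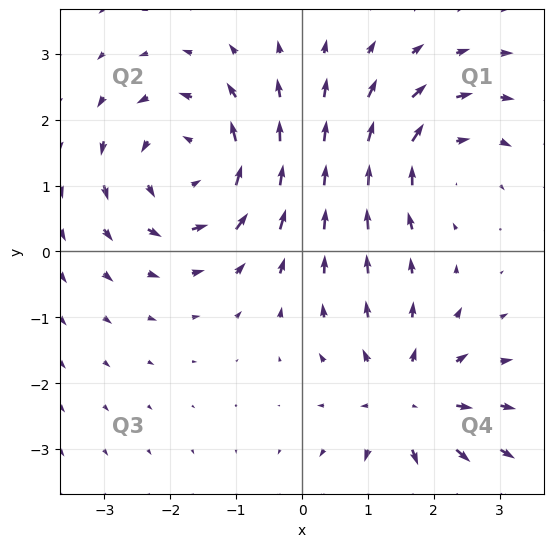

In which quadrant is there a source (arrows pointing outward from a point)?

The source sits at approximately (1.6, -2.3), which lies in quadrant Q4. The divergence there is about +4, positive as expected for a source.

Q4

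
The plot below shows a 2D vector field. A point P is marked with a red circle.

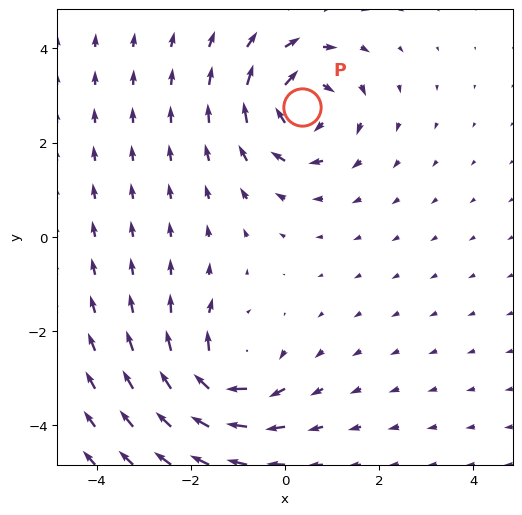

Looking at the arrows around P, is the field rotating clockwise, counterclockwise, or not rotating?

Near P at (0.4, 2.8) the arrows circulate clockwise. The curl (z-component) there is about -6; negative curl means clockwise rotation.

clockwise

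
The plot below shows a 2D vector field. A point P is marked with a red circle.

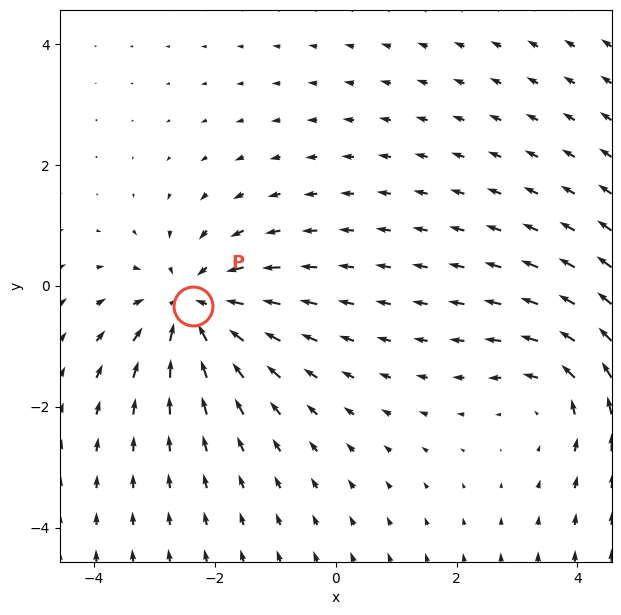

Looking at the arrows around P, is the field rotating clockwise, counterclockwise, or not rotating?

not rotating

Near P at (-2.4, -0.3) the arrows show no circulation. The curl there is ≈0.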